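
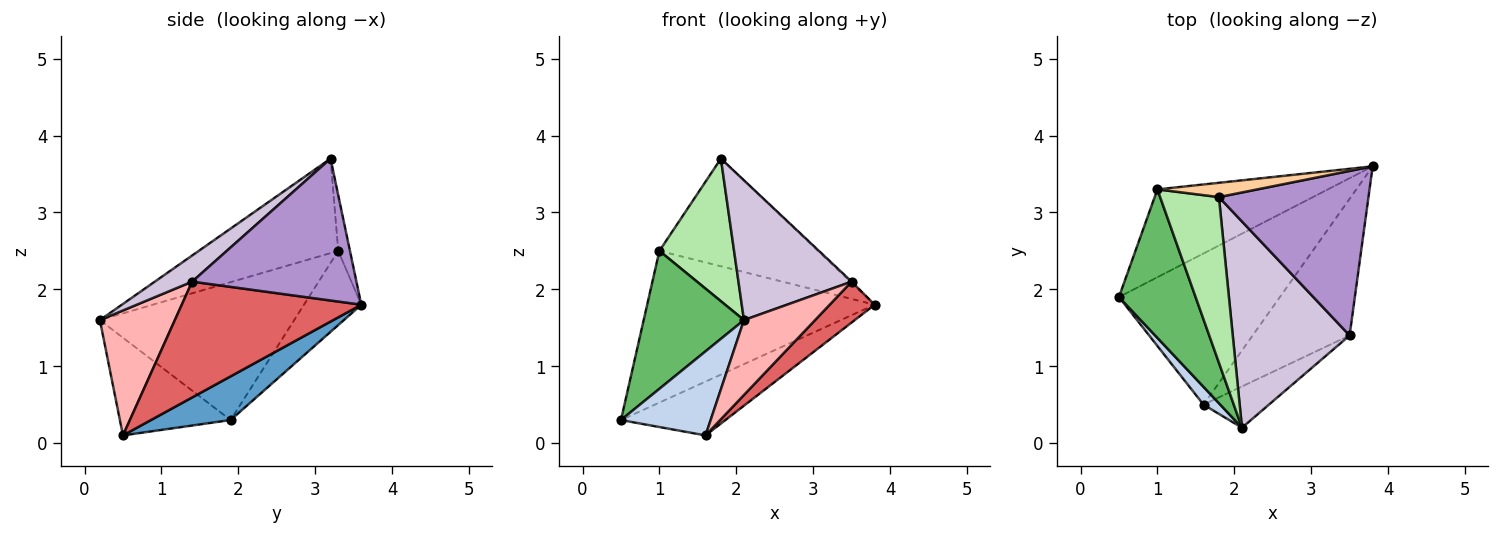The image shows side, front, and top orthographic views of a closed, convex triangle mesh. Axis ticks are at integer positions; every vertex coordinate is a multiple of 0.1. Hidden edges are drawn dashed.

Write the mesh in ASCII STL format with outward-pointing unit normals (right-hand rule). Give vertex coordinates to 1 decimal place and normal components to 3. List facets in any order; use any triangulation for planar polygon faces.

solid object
 facet normal 0.248 0.325 -0.913
  outer loop
   vertex 1.6 0.5 0.1
   vertex 0.5 1.9 0.3
   vertex 3.8 3.6 1.8
  endloop
 endfacet
 facet normal -0.770 -0.624 0.132
  outer loop
   vertex 1.6 0.5 0.1
   vertex 2.1 0.2 1.6
   vertex 0.5 1.9 0.3
  endloop
 endfacet
 facet normal -0.213 0.846 -0.490
  outer loop
   vertex 1.0 3.3 2.5
   vertex 3.8 3.6 1.8
   vertex 0.5 1.9 0.3
  endloop
 endfacet
 facet normal -0.073 0.989 0.131
  outer loop
   vertex 1.0 3.3 2.5
   vertex 1.8 3.2 3.7
   vertex 3.8 3.6 1.8
  endloop
 endfacet
 facet normal -0.797 -0.411 0.443
  outer loop
   vertex 1.0 3.3 2.5
   vertex 0.5 1.9 0.3
   vertex 2.1 0.2 1.6
  endloop
 endfacet
 facet normal -0.773 -0.414 0.481
  outer loop
   vertex 1.0 3.3 2.5
   vertex 2.1 0.2 1.6
   vertex 1.8 3.2 3.7
  endloop
 endfacet
 facet normal 0.753 -0.189 -0.630
  outer loop
   vertex 3.5 1.4 2.1
   vertex 1.6 0.5 0.1
   vertex 3.8 3.6 1.8
  endloop
 endfacet
 facet normal 0.678 -0.643 -0.355
  outer loop
   vertex 3.5 1.4 2.1
   vertex 2.1 0.2 1.6
   vertex 1.6 0.5 0.1
  endloop
 endfacet
 facet normal 0.688 0.005 0.725
  outer loop
   vertex 3.5 1.4 2.1
   vertex 3.8 3.6 1.8
   vertex 1.8 3.2 3.7
  endloop
 endfacet
 facet normal 0.182 -0.552 0.814
  outer loop
   vertex 3.5 1.4 2.1
   vertex 1.8 3.2 3.7
   vertex 2.1 0.2 1.6
  endloop
 endfacet
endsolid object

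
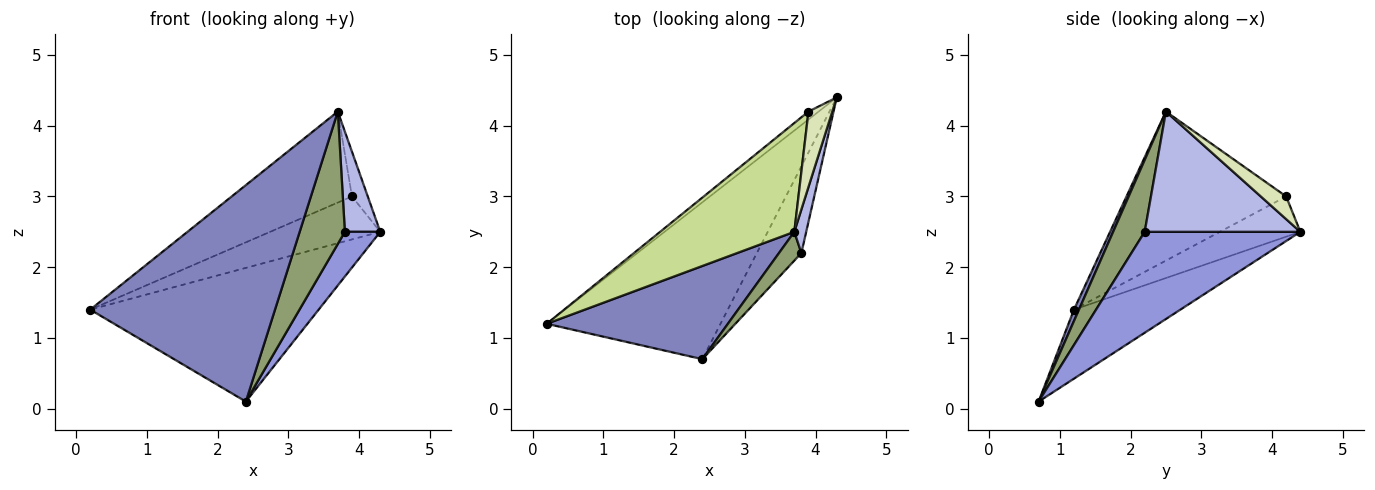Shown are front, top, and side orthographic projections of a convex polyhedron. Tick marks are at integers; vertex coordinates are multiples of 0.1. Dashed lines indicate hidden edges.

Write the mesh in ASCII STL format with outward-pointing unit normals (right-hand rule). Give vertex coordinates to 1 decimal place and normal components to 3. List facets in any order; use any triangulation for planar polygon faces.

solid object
 facet normal -0.289 0.621 -0.728
  outer loop
   vertex 2.4 0.7 0.1
   vertex 0.2 1.2 1.4
   vertex 4.3 4.4 2.5
  endloop
 endfacet
 facet normal 0.025 -0.918 0.395
  outer loop
   vertex 3.7 2.5 4.2
   vertex 0.2 1.2 1.4
   vertex 2.4 0.7 0.1
  endloop
 endfacet
 facet normal 0.896 -0.204 -0.395
  outer loop
   vertex 3.8 2.2 2.5
   vertex 2.4 0.7 0.1
   vertex 4.3 4.4 2.5
  endloop
 endfacet
 facet normal 0.971 -0.221 0.096
  outer loop
   vertex 3.8 2.2 2.5
   vertex 4.3 4.4 2.5
   vertex 3.7 2.5 4.2
  endloop
 endfacet
 facet normal 0.564 -0.807 0.176
  outer loop
   vertex 3.8 2.2 2.5
   vertex 3.7 2.5 4.2
   vertex 2.4 0.7 0.1
  endloop
 endfacet
 facet normal -0.584 0.798 -0.148
  outer loop
   vertex 3.9 4.2 3.0
   vertex 4.3 4.4 2.5
   vertex 0.2 1.2 1.4
  endloop
 endfacet
 facet normal -0.648 0.488 0.584
  outer loop
   vertex 3.9 4.2 3.0
   vertex 0.2 1.2 1.4
   vertex 3.7 2.5 4.2
  endloop
 endfacet
 facet normal 0.634 0.395 0.665
  outer loop
   vertex 3.9 4.2 3.0
   vertex 3.7 2.5 4.2
   vertex 4.3 4.4 2.5
  endloop
 endfacet
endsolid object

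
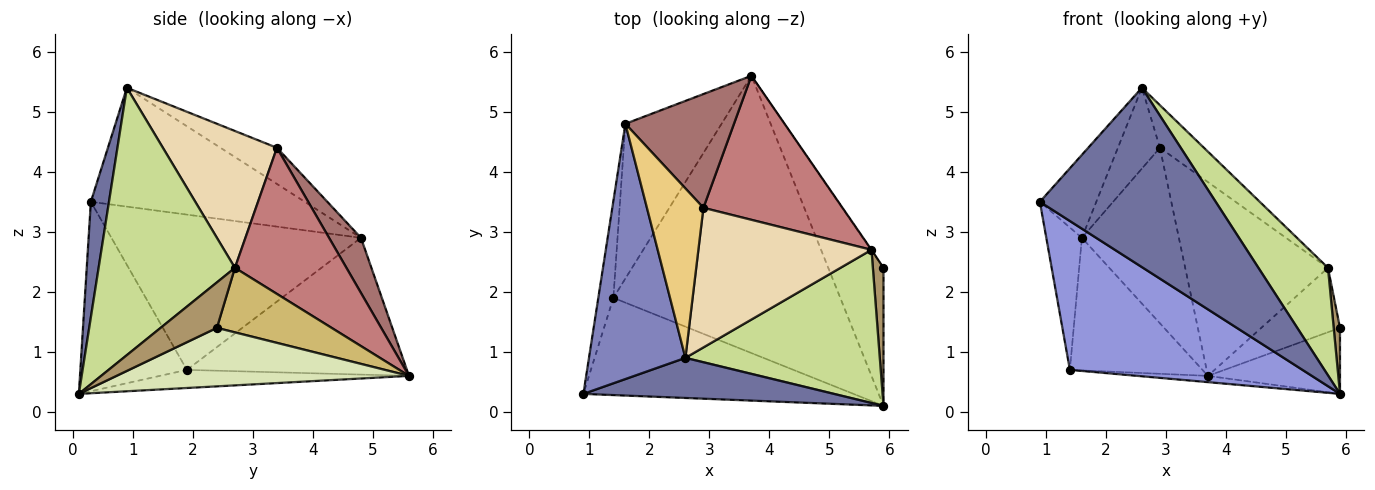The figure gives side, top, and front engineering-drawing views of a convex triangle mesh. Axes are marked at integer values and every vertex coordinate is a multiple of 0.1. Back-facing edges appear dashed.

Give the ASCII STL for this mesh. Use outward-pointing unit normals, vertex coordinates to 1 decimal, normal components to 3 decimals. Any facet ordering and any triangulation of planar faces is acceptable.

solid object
 facet normal 0.100 -0.971 0.217
  outer loop
   vertex 2.6 0.9 5.4
   vertex 0.9 0.3 3.5
   vertex 5.9 0.1 0.3
  endloop
 endfacet
 facet normal -0.761 0.201 0.617
  outer loop
   vertex 1.6 4.8 2.9
   vertex 0.9 0.3 3.5
   vertex 2.6 0.9 5.4
  endloop
 endfacet
 facet normal -0.358 -0.782 -0.511
  outer loop
   vertex 1.4 1.9 0.7
   vertex 5.9 0.1 0.3
   vertex 0.9 0.3 3.5
  endloop
 endfacet
 facet normal -0.080 0.023 -0.997
  outer loop
   vertex 1.4 1.9 0.7
   vertex 3.7 5.6 0.6
   vertex 5.9 0.1 0.3
  endloop
 endfacet
 facet normal -0.985 0.141 -0.096
  outer loop
   vertex 1.4 1.9 0.7
   vertex 0.9 0.3 3.5
   vertex 1.6 4.8 2.9
  endloop
 endfacet
 facet normal -0.734 0.442 -0.516
  outer loop
   vertex 1.4 1.9 0.7
   vertex 1.6 4.8 2.9
   vertex 3.7 5.6 0.6
  endloop
 endfacet
 facet normal 0.748 -0.382 0.544
  outer loop
   vertex 5.7 2.7 2.4
   vertex 2.6 0.9 5.4
   vertex 5.9 0.1 0.3
  endloop
 endfacet
 facet normal 0.691 0.312 -0.652
  outer loop
   vertex 5.9 2.4 1.4
   vertex 5.9 0.1 0.3
   vertex 3.7 5.6 0.6
  endloop
 endfacet
 facet normal 0.968 -0.108 0.226
  outer loop
   vertex 5.9 2.4 1.4
   vertex 5.7 2.7 2.4
   vertex 5.9 0.1 0.3
  endloop
 endfacet
 facet normal 0.825 0.566 -0.005
  outer loop
   vertex 5.9 2.4 1.4
   vertex 3.7 5.6 0.6
   vertex 5.7 2.7 2.4
  endloop
 endfacet
 facet normal -0.500 0.373 0.781
  outer loop
   vertex 2.9 3.4 4.4
   vertex 1.6 4.8 2.9
   vertex 2.6 0.9 5.4
  endloop
 endfacet
 facet normal 0.603 0.233 0.763
  outer loop
   vertex 2.9 3.4 4.4
   vertex 2.6 0.9 5.4
   vertex 5.7 2.7 2.4
  endloop
 endfacet
 facet normal 0.266 0.809 0.524
  outer loop
   vertex 2.9 3.4 4.4
   vertex 3.7 5.6 0.6
   vertex 1.6 4.8 2.9
  endloop
 endfacet
 facet normal 0.531 0.680 0.506
  outer loop
   vertex 2.9 3.4 4.4
   vertex 5.7 2.7 2.4
   vertex 3.7 5.6 0.6
  endloop
 endfacet
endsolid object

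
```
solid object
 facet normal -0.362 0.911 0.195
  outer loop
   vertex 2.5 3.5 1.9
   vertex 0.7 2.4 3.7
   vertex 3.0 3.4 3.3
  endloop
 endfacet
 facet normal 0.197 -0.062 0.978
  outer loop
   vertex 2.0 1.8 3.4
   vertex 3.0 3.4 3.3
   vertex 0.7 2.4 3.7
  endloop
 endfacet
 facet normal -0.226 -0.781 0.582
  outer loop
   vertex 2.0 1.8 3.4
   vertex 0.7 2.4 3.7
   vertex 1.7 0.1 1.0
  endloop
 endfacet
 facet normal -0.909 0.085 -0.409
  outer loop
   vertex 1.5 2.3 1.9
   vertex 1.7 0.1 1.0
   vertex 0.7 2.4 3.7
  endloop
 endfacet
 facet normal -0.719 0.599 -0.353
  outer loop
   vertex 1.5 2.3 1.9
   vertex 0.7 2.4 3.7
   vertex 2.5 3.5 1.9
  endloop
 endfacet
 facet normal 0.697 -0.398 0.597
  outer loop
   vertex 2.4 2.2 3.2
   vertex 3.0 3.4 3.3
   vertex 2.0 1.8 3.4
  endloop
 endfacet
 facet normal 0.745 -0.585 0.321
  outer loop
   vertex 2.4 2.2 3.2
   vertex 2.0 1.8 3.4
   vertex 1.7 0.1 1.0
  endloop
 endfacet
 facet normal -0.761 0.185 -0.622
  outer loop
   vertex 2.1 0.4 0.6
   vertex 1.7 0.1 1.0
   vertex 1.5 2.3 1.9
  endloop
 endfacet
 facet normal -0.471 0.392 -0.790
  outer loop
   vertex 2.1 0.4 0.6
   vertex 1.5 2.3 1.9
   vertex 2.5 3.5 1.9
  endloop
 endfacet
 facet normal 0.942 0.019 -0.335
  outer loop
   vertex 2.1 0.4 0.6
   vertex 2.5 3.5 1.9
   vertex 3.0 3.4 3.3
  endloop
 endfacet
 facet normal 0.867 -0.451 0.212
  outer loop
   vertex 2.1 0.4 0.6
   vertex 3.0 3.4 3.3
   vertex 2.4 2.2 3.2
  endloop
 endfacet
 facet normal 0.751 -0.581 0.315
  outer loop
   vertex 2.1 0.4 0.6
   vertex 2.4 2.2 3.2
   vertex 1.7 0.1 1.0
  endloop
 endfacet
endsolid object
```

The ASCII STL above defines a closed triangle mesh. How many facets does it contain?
12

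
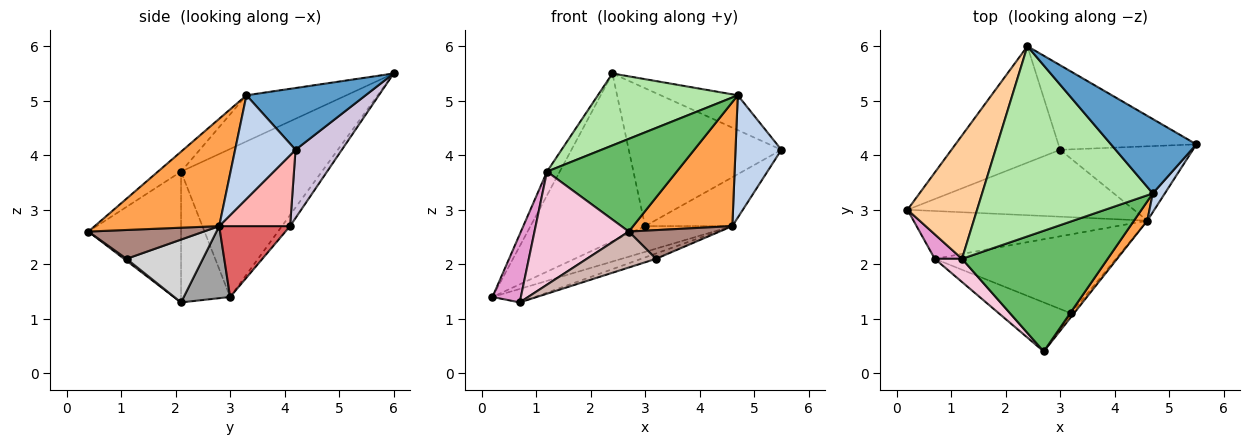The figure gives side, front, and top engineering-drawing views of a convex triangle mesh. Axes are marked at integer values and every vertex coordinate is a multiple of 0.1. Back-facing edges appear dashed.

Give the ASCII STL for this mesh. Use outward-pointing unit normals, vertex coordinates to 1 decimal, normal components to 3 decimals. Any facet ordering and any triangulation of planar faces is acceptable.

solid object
 facet normal 0.548 0.355 0.758
  outer loop
   vertex 4.7 3.3 5.1
   vertex 5.5 4.2 4.1
   vertex 2.4 6.0 5.5
  endloop
 endfacet
 facet normal 0.793 -0.602 0.092
  outer loop
   vertex 4.6 2.8 2.7
   vertex 5.5 4.2 4.1
   vertex 4.7 3.3 5.1
  endloop
 endfacet
 facet normal 0.778 -0.620 0.097
  outer loop
   vertex 4.6 2.8 2.7
   vertex 4.7 3.3 5.1
   vertex 2.7 0.4 2.6
  endloop
 endfacet
 facet normal -0.902 0.082 0.424
  outer loop
   vertex 1.2 2.1 3.7
   vertex 2.4 6.0 5.5
   vertex 0.2 3.0 1.4
  endloop
 endfacet
 facet normal -0.108 -0.605 0.789
  outer loop
   vertex 1.2 2.1 3.7
   vertex 2.7 0.4 2.6
   vertex 4.7 3.3 5.1
  endloop
 endfacet
 facet normal -0.245 -0.343 0.907
  outer loop
   vertex 1.2 2.1 3.7
   vertex 4.7 3.3 5.1
   vertex 2.4 6.0 5.5
  endloop
 endfacet
 facet normal 0.280 0.345 -0.896
  outer loop
   vertex 3.0 4.1 2.7
   vertex 4.6 2.8 2.7
   vertex 0.2 3.0 1.4
  endloop
 endfacet
 facet normal 0.407 0.501 -0.763
  outer loop
   vertex 3.0 4.1 2.7
   vertex 5.5 4.2 4.1
   vertex 4.6 2.8 2.7
  endloop
 endfacet
 facet normal -0.058 0.820 -0.569
  outer loop
   vertex 3.0 4.1 2.7
   vertex 0.2 3.0 1.4
   vertex 2.4 6.0 5.5
  endloop
 endfacet
 facet normal 0.251 0.825 -0.506
  outer loop
   vertex 3.0 4.1 2.7
   vertex 2.4 6.0 5.5
   vertex 5.5 4.2 4.1
  endloop
 endfacet
 facet normal 0.783 -0.617 -0.080
  outer loop
   vertex 3.2 1.1 2.1
   vertex 4.6 2.8 2.7
   vertex 2.7 0.4 2.6
  endloop
 endfacet
 facet normal 0.021 -0.591 -0.806
  outer loop
   vertex 0.7 2.1 1.3
   vertex 3.2 1.1 2.1
   vertex 2.7 0.4 2.6
  endloop
 endfacet
 facet normal -0.852 -0.493 0.177
  outer loop
   vertex 0.7 2.1 1.3
   vertex 1.2 2.1 3.7
   vertex 0.2 3.0 1.4
  endloop
 endfacet
 facet normal -0.694 -0.706 0.145
  outer loop
   vertex 0.7 2.1 1.3
   vertex 2.7 0.4 2.6
   vertex 1.2 2.1 3.7
  endloop
 endfacet
 facet normal 0.284 0.261 -0.923
  outer loop
   vertex 0.7 2.1 1.3
   vertex 0.2 3.0 1.4
   vertex 4.6 2.8 2.7
  endloop
 endfacet
 facet normal 0.327 0.063 -0.943
  outer loop
   vertex 0.7 2.1 1.3
   vertex 4.6 2.8 2.7
   vertex 3.2 1.1 2.1
  endloop
 endfacet
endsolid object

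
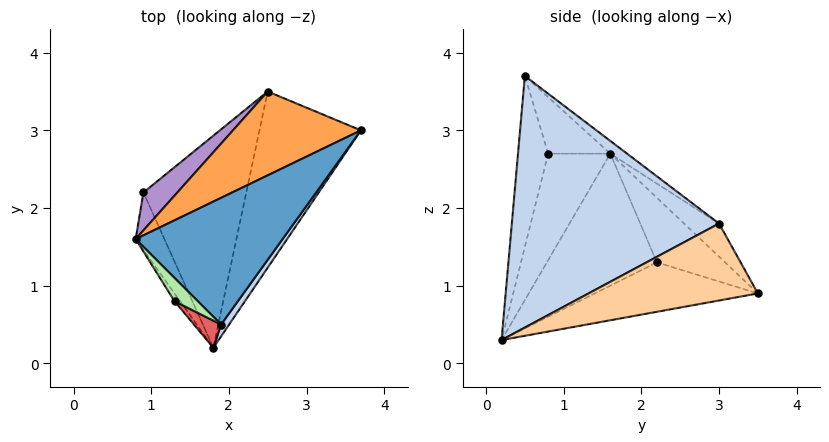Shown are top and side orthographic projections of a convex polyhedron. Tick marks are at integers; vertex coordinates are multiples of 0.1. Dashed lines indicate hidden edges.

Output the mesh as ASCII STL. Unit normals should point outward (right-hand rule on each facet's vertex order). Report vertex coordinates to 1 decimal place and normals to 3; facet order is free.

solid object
 facet normal -0.067 0.634 0.771
  outer loop
   vertex 1.9 0.5 3.7
   vertex 3.7 3.0 1.8
   vertex 0.8 1.6 2.7
  endloop
 endfacet
 facet normal 0.821 -0.571 0.026
  outer loop
   vertex 1.9 0.5 3.7
   vertex 1.8 0.2 0.3
   vertex 3.7 3.0 1.8
  endloop
 endfacet
 facet normal -0.165 0.752 0.638
  outer loop
   vertex 2.5 3.5 0.9
   vertex 0.8 1.6 2.7
   vertex 3.7 3.0 1.8
  endloop
 endfacet
 facet normal 0.604 0.017 -0.797
  outer loop
   vertex 2.5 3.5 0.9
   vertex 3.7 3.0 1.8
   vertex 1.8 0.2 0.3
  endloop
 endfacet
 facet normal -0.847 -0.529 -0.044
  outer loop
   vertex 1.3 0.8 2.7
   vertex 0.8 1.6 2.7
   vertex 1.8 0.2 0.3
  endloop
 endfacet
 facet normal -0.800 -0.500 0.330
  outer loop
   vertex 1.3 0.8 2.7
   vertex 1.9 0.5 3.7
   vertex 0.8 1.6 2.7
  endloop
 endfacet
 facet normal -0.560 -0.823 0.089
  outer loop
   vertex 1.3 0.8 2.7
   vertex 1.8 0.2 0.3
   vertex 1.9 0.5 3.7
  endloop
 endfacet
 facet normal -0.927 -0.316 -0.202
  outer loop
   vertex 0.9 2.2 1.3
   vertex 1.8 0.2 0.3
   vertex 0.8 1.6 2.7
  endloop
 endfacet
 facet normal -0.558 0.777 0.293
  outer loop
   vertex 0.9 2.2 1.3
   vertex 0.8 1.6 2.7
   vertex 2.5 3.5 0.9
  endloop
 endfacet
 facet normal -0.420 0.248 -0.873
  outer loop
   vertex 0.9 2.2 1.3
   vertex 2.5 3.5 0.9
   vertex 1.8 0.2 0.3
  endloop
 endfacet
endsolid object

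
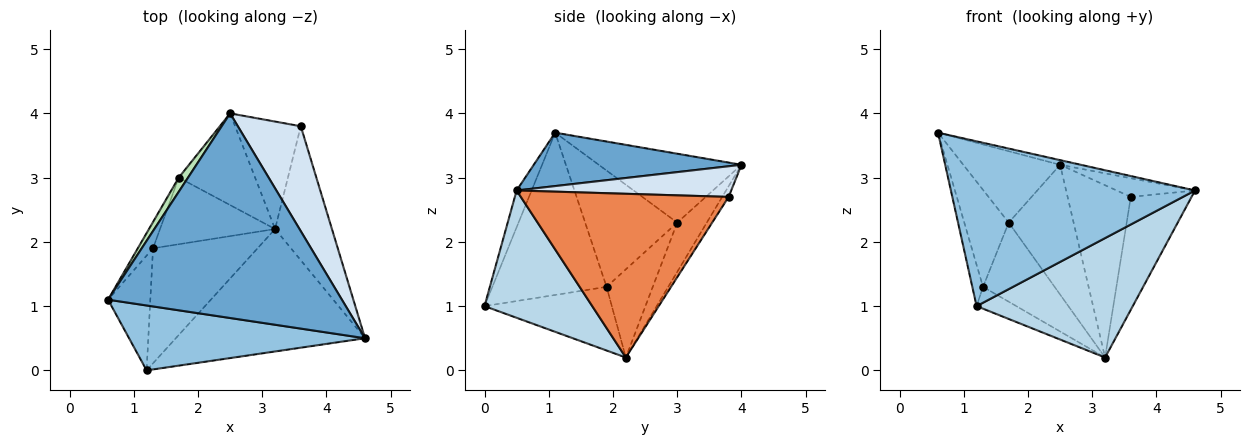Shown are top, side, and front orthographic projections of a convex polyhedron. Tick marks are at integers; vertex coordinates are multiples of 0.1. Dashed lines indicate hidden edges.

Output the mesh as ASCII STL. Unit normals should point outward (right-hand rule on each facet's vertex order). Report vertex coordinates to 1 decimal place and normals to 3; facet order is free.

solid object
 facet normal 0.223 0.022 0.975
  outer loop
   vertex 2.5 4.0 3.2
   vertex 0.6 1.1 3.7
   vertex 4.6 0.5 2.8
  endloop
 endfacet
 facet normal -0.057 -0.929 0.366
  outer loop
   vertex 1.2 0.0 1.0
   vertex 4.6 0.5 2.8
   vertex 0.6 1.1 3.7
  endloop
 endfacet
 facet normal 0.434 -0.629 -0.645
  outer loop
   vertex 1.2 0.0 1.0
   vertex 3.2 2.2 0.2
   vertex 4.6 0.5 2.8
  endloop
 endfacet
 facet normal 0.432 0.158 0.888
  outer loop
   vertex 3.6 3.8 2.7
   vertex 2.5 4.0 3.2
   vertex 4.6 0.5 2.8
  endloop
 endfacet
 facet normal 0.911 0.266 -0.316
  outer loop
   vertex 3.6 3.8 2.7
   vertex 4.6 0.5 2.8
   vertex 3.2 2.2 0.2
  endloop
 endfacet
 facet normal -0.086 0.845 -0.527
  outer loop
   vertex 3.6 3.8 2.7
   vertex 3.2 2.2 0.2
   vertex 2.5 4.0 3.2
  endloop
 endfacet
 facet normal -0.513 0.160 -0.843
  outer loop
   vertex 1.3 1.9 1.3
   vertex 3.2 2.2 0.2
   vertex 1.2 0.0 1.0
  endloop
 endfacet
 facet normal -0.964 0.090 -0.251
  outer loop
   vertex 1.3 1.9 1.3
   vertex 1.2 0.0 1.0
   vertex 0.6 1.1 3.7
  endloop
 endfacet
 facet normal -0.349 0.766 -0.541
  outer loop
   vertex 1.7 3.0 2.3
   vertex 2.5 4.0 3.2
   vertex 3.2 2.2 0.2
  endloop
 endfacet
 facet normal -0.443 0.686 -0.578
  outer loop
   vertex 1.7 3.0 2.3
   vertex 3.2 2.2 0.2
   vertex 1.3 1.9 1.3
  endloop
 endfacet
 facet normal -0.822 0.558 0.111
  outer loop
   vertex 1.7 3.0 2.3
   vertex 0.6 1.1 3.7
   vertex 2.5 4.0 3.2
  endloop
 endfacet
 facet normal -0.894 0.432 -0.117
  outer loop
   vertex 1.7 3.0 2.3
   vertex 1.3 1.9 1.3
   vertex 0.6 1.1 3.7
  endloop
 endfacet
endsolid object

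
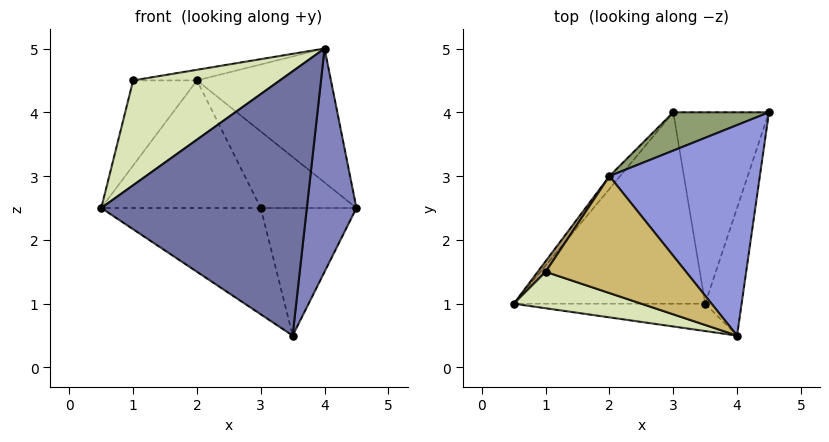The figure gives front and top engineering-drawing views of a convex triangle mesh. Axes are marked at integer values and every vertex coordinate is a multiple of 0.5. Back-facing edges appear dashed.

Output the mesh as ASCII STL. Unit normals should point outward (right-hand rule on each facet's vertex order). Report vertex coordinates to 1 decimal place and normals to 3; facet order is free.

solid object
 facet normal -0.068 -0.992 -0.103
  outer loop
   vertex 3.5 1.0 0.5
   vertex 4.0 0.5 5.0
   vertex 0.5 1.0 2.5
  endloop
 endfacet
 facet normal 0.963 -0.233 -0.133
  outer loop
   vertex 3.5 1.0 0.5
   vertex 4.5 4.0 2.5
   vertex 4.0 0.5 5.0
  endloop
 endfacet
 facet normal 0.418 0.488 0.766
  outer loop
   vertex 2.0 3.0 4.5
   vertex 4.0 0.5 5.0
   vertex 4.5 4.0 2.5
  endloop
 endfacet
 facet normal -0.767 0.639 -0.064
  outer loop
   vertex 3.0 4.0 2.5
   vertex 0.5 1.0 2.5
   vertex 2.0 3.0 4.5
  endloop
 endfacet
 facet normal 0.000 0.894 0.447
  outer loop
   vertex 3.0 4.0 2.5
   vertex 2.0 3.0 4.5
   vertex 4.5 4.0 2.5
  endloop
 endfacet
 facet normal -0.504 0.420 -0.755
  outer loop
   vertex 3.0 4.0 2.5
   vertex 3.5 1.0 0.5
   vertex 0.5 1.0 2.5
  endloop
 endfacet
 facet normal 0.000 0.555 -0.832
  outer loop
   vertex 3.0 4.0 2.5
   vertex 4.5 4.0 2.5
   vertex 3.5 1.0 0.5
  endloop
 endfacet
 facet normal -0.347 -0.886 0.308
  outer loop
   vertex 1.0 1.5 4.5
   vertex 0.5 1.0 2.5
   vertex 4.0 0.5 5.0
  endloop
 endfacet
 facet normal -0.830 0.553 0.069
  outer loop
   vertex 1.0 1.5 4.5
   vertex 2.0 3.0 4.5
   vertex 0.5 1.0 2.5
  endloop
 endfacet
 facet normal -0.135 0.090 0.987
  outer loop
   vertex 1.0 1.5 4.5
   vertex 4.0 0.5 5.0
   vertex 2.0 3.0 4.5
  endloop
 endfacet
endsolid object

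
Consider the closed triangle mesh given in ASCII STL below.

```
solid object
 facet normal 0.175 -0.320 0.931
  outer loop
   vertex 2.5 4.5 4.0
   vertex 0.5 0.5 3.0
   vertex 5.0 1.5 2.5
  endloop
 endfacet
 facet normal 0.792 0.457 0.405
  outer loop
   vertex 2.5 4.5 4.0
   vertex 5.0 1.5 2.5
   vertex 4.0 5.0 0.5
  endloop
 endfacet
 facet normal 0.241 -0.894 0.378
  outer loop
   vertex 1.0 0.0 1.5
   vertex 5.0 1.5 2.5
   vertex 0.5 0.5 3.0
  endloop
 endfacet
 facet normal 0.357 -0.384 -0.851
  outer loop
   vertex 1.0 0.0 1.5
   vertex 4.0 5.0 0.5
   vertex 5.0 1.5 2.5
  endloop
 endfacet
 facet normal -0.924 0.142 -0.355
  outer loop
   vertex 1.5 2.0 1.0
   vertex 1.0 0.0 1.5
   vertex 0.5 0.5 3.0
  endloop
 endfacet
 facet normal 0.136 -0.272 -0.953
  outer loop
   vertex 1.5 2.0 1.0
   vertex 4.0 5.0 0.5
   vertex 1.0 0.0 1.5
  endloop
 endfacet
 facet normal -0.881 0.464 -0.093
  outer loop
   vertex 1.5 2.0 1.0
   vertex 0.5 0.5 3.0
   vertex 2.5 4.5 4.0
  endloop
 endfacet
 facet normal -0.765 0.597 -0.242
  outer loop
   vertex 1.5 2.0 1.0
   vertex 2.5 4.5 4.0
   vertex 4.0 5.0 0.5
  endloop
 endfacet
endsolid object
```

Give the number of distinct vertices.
6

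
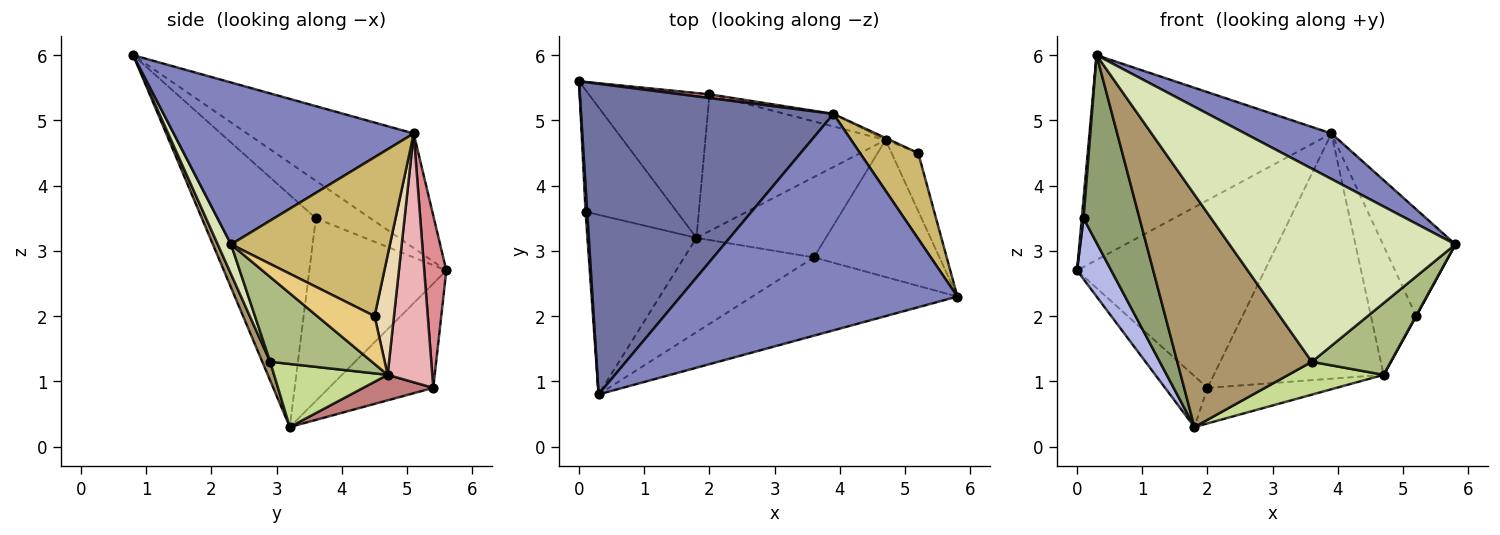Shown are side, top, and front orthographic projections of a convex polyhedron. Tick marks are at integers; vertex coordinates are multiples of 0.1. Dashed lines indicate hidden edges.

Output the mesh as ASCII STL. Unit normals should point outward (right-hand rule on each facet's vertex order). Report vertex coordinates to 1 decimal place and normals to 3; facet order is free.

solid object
 facet normal -0.354 0.515 0.781
  outer loop
   vertex 3.9 5.1 4.8
   vertex 0.0 5.6 2.7
   vertex 0.3 0.8 6.0
  endloop
 endfacet
 facet normal 0.497 -0.179 0.849
  outer loop
   vertex 3.9 5.1 4.8
   vertex 0.3 0.8 6.0
   vertex 5.8 2.3 3.1
  endloop
 endfacet
 facet normal -0.999 -0.033 0.043
  outer loop
   vertex 0.1 3.6 3.5
   vertex 0.3 0.8 6.0
   vertex 0.0 5.6 2.7
  endloop
 endfacet
 facet normal -0.873 -0.218 -0.436
  outer loop
   vertex 0.1 3.6 3.5
   vertex 0.0 5.6 2.7
   vertex 1.8 3.2 0.3
  endloop
 endfacet
 facet normal -0.827 -0.406 -0.389
  outer loop
   vertex 0.1 3.6 3.5
   vertex 1.8 3.2 0.3
   vertex 0.3 0.8 6.0
  endloop
 endfacet
 facet normal 0.513 -0.398 -0.760
  outer loop
   vertex 3.6 2.9 1.3
   vertex 4.7 4.7 1.1
   vertex 5.8 2.3 3.1
  endloop
 endfacet
 facet normal 0.411 -0.345 -0.844
  outer loop
   vertex 3.6 2.9 1.3
   vertex 1.8 3.2 0.3
   vertex 4.7 4.7 1.1
  endloop
 endfacet
 facet normal 0.055 -0.925 -0.375
  outer loop
   vertex 3.6 2.9 1.3
   vertex 5.8 2.3 3.1
   vertex 0.3 0.8 6.0
  endloop
 endfacet
 facet normal 0.054 -0.925 -0.375
  outer loop
   vertex 3.6 2.9 1.3
   vertex 0.3 0.8 6.0
   vertex 1.8 3.2 0.3
  endloop
 endfacet
 facet normal 0.863 0.394 0.316
  outer loop
   vertex 5.2 4.5 2.0
   vertex 3.9 5.1 4.8
   vertex 5.8 2.3 3.1
  endloop
 endfacet
 facet normal 0.874 -0.005 -0.486
  outer loop
   vertex 5.2 4.5 2.0
   vertex 5.8 2.3 3.1
   vertex 4.7 4.7 1.1
  endloop
 endfacet
 facet normal 0.393 0.919 -0.014
  outer loop
   vertex 5.2 4.5 2.0
   vertex 4.7 4.7 1.1
   vertex 3.9 5.1 4.8
  endloop
 endfacet
 facet normal -0.632 0.257 -0.731
  outer loop
   vertex 2.0 5.4 0.9
   vertex 1.8 3.2 0.3
   vertex 0.0 5.6 2.7
  endloop
 endfacet
 facet normal 0.136 0.249 -0.959
  outer loop
   vertex 2.0 5.4 0.9
   vertex 4.7 4.7 1.1
   vertex 1.8 3.2 0.3
  endloop
 endfacet
 facet normal 0.117 0.993 0.019
  outer loop
   vertex 2.0 5.4 0.9
   vertex 0.0 5.6 2.7
   vertex 3.9 5.1 4.8
  endloop
 endfacet
 facet normal 0.254 0.966 -0.049
  outer loop
   vertex 2.0 5.4 0.9
   vertex 3.9 5.1 4.8
   vertex 4.7 4.7 1.1
  endloop
 endfacet
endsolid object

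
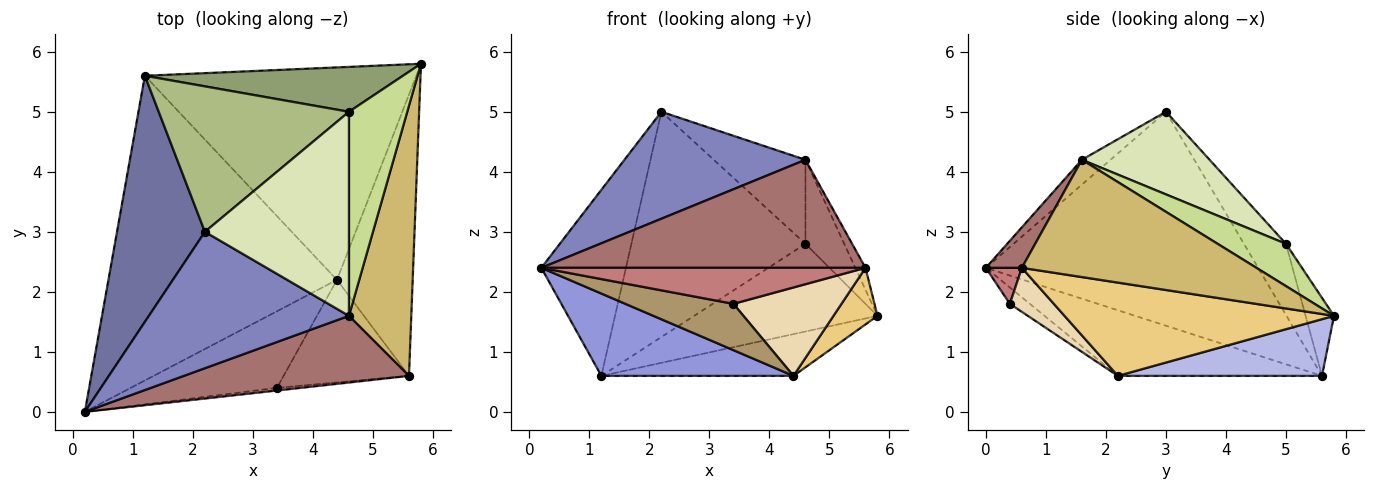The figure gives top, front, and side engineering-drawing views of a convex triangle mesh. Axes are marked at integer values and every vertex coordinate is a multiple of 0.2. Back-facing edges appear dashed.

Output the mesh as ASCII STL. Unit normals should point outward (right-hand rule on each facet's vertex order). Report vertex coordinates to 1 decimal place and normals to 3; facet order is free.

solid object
 facet normal -0.889 0.276 0.365
  outer loop
   vertex 2.2 3.0 5.0
   vertex 1.2 5.6 0.6
   vertex 0.2 0.0 2.4
  endloop
 endfacet
 facet normal -0.097 -0.614 0.783
  outer loop
   vertex 4.6 1.6 4.2
   vertex 2.2 3.0 5.0
   vertex 0.2 0.0 2.4
  endloop
 endfacet
 facet normal -0.267 -0.251 -0.930
  outer loop
   vertex 4.4 2.2 0.6
   vertex 0.2 0.0 2.4
   vertex 1.2 5.6 0.6
  endloop
 endfacet
 facet normal 0.201 0.189 -0.961
  outer loop
   vertex 4.4 2.2 0.6
   vertex 1.2 5.6 0.6
   vertex 5.8 5.8 1.6
  endloop
 endfacet
 facet normal -0.136 0.882 0.451
  outer loop
   vertex 4.6 5.0 2.8
   vertex 5.8 5.8 1.6
   vertex 1.2 5.6 0.6
  endloop
 endfacet
 facet normal -0.199 0.823 0.532
  outer loop
   vertex 4.6 5.0 2.8
   vertex 1.2 5.6 0.6
   vertex 2.2 3.0 5.0
  endloop
 endfacet
 facet normal 0.557 0.316 0.768
  outer loop
   vertex 4.6 5.0 2.8
   vertex 4.6 1.6 4.2
   vertex 5.8 5.8 1.6
  endloop
 endfacet
 facet normal 0.469 0.336 0.817
  outer loop
   vertex 4.6 5.0 2.8
   vertex 2.2 3.0 5.0
   vertex 4.6 1.6 4.2
  endloop
 endfacet
 facet normal -0.095 -0.515 -0.852
  outer loop
   vertex 3.4 0.4 1.8
   vertex 0.2 0.0 2.4
   vertex 4.4 2.2 0.6
  endloop
 endfacet
 facet normal 0.882 0.038 0.469
  outer loop
   vertex 5.6 0.6 2.4
   vertex 5.8 5.8 1.6
   vertex 4.6 1.6 4.2
  endloop
 endfacet
 facet normal 0.770 -0.126 -0.625
  outer loop
   vertex 5.6 0.6 2.4
   vertex 4.4 2.2 0.6
   vertex 5.8 5.8 1.6
  endloop
 endfacet
 facet normal 0.257 -0.631 -0.732
  outer loop
   vertex 5.6 0.6 2.4
   vertex 3.4 0.4 1.8
   vertex 4.4 2.2 0.6
  endloop
 endfacet
 facet normal 0.094 -0.847 0.523
  outer loop
   vertex 5.6 0.6 2.4
   vertex 4.6 1.6 4.2
   vertex 0.2 0.0 2.4
  endloop
 endfacet
 facet normal 0.110 -0.991 -0.073
  outer loop
   vertex 5.6 0.6 2.4
   vertex 0.2 0.0 2.4
   vertex 3.4 0.4 1.8
  endloop
 endfacet
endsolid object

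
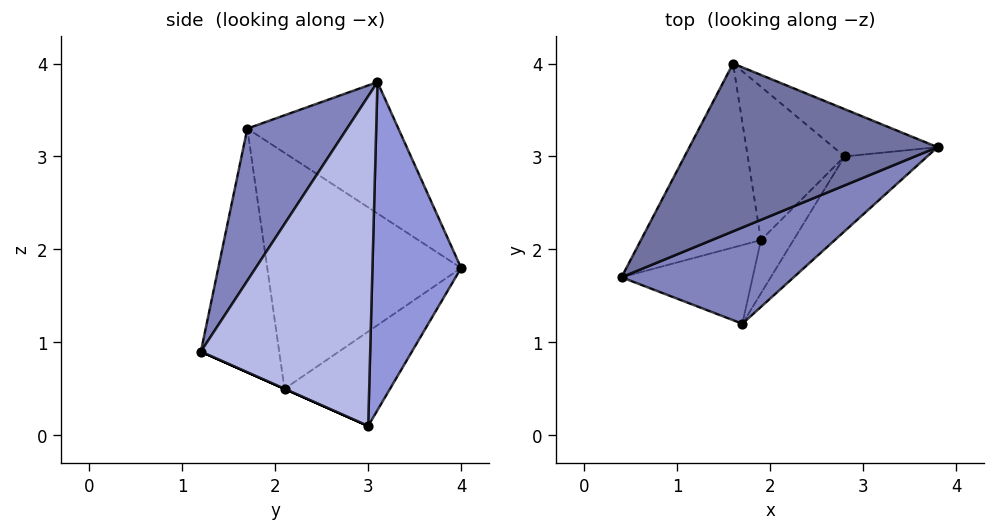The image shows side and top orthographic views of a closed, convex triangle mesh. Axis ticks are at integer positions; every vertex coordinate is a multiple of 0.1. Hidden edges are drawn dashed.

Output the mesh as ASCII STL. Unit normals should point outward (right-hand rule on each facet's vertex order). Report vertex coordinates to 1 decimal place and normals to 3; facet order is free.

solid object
 facet normal -0.362 0.634 0.683
  outer loop
   vertex 1.6 4.0 1.8
   vertex 0.4 1.7 3.3
   vertex 3.8 3.1 3.8
  endloop
 endfacet
 facet normal 0.312 -0.882 0.353
  outer loop
   vertex 1.7 1.2 0.9
   vertex 3.8 3.1 3.8
   vertex 0.4 1.7 3.3
  endloop
 endfacet
 facet normal 0.492 0.856 -0.156
  outer loop
   vertex 2.8 3.0 0.1
   vertex 1.6 4.0 1.8
   vertex 3.8 3.1 3.8
  endloop
 endfacet
 facet normal 0.794 -0.574 -0.199
  outer loop
   vertex 2.8 3.0 0.1
   vertex 3.8 3.1 3.8
   vertex 1.7 1.2 0.9
  endloop
 endfacet
 facet normal -0.879 0.167 -0.447
  outer loop
   vertex 1.9 2.1 0.5
   vertex 0.4 1.7 3.3
   vertex 1.6 4.0 1.8
  endloop
 endfacet
 facet normal -0.880 -0.015 -0.474
  outer loop
   vertex 1.9 2.1 0.5
   vertex 1.7 1.2 0.9
   vertex 0.4 1.7 3.3
  endloop
 endfacet
 facet normal -0.653 0.355 -0.669
  outer loop
   vertex 1.9 2.1 0.5
   vertex 1.6 4.0 1.8
   vertex 2.8 3.0 0.1
  endloop
 endfacet
 facet normal 0.000 -0.406 -0.914
  outer loop
   vertex 1.9 2.1 0.5
   vertex 2.8 3.0 0.1
   vertex 1.7 1.2 0.9
  endloop
 endfacet
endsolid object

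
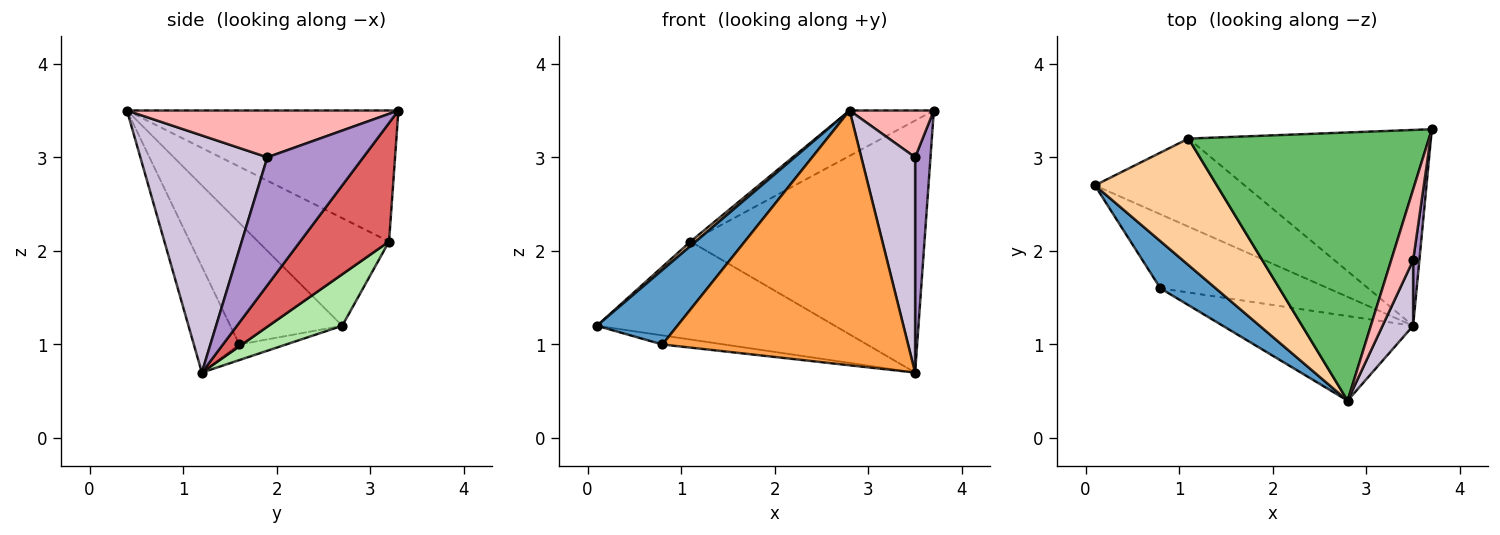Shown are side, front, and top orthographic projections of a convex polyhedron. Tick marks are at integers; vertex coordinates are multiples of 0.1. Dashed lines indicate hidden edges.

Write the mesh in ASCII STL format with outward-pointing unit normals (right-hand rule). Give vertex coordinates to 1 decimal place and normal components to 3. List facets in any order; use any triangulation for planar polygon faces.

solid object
 facet normal -0.762 -0.548 0.346
  outer loop
   vertex 0.8 1.6 1.0
   vertex 2.8 0.4 3.5
   vertex 0.1 2.7 1.2
  endloop
 endfacet
 facet normal -0.092 0.121 -0.988
  outer loop
   vertex 0.8 1.6 1.0
   vertex 0.1 2.7 1.2
   vertex 3.5 1.2 0.7
  endloop
 endfacet
 facet normal -0.173 -0.935 -0.310
  outer loop
   vertex 0.8 1.6 1.0
   vertex 3.5 1.2 0.7
   vertex 2.8 0.4 3.5
  endloop
 endfacet
 facet normal -0.661 -0.027 0.750
  outer loop
   vertex 1.1 3.2 2.1
   vertex 0.1 2.7 1.2
   vertex 2.8 0.4 3.5
  endloop
 endfacet
 facet normal -0.473 0.147 0.869
  outer loop
   vertex 1.1 3.2 2.1
   vertex 2.8 0.4 3.5
   vertex 3.7 3.3 3.5
  endloop
 endfacet
 facet normal 0.224 0.725 -0.652
  outer loop
   vertex 1.1 3.2 2.1
   vertex 3.5 1.2 0.7
   vertex 0.1 2.7 1.2
  endloop
 endfacet
 facet normal 0.287 0.756 -0.588
  outer loop
   vertex 1.1 3.2 2.1
   vertex 3.7 3.3 3.5
   vertex 3.5 1.2 0.7
  endloop
 endfacet
 facet normal 0.872 -0.271 0.409
  outer loop
   vertex 3.5 1.9 3.0
   vertex 3.7 3.3 3.5
   vertex 2.8 0.4 3.5
  endloop
 endfacet
 facet normal 0.986 -0.158 0.048
  outer loop
   vertex 3.5 1.9 3.0
   vertex 3.5 1.2 0.7
   vertex 3.7 3.3 3.5
  endloop
 endfacet
 facet normal 0.914 -0.387 0.118
  outer loop
   vertex 3.5 1.9 3.0
   vertex 2.8 0.4 3.5
   vertex 3.5 1.2 0.7
  endloop
 endfacet
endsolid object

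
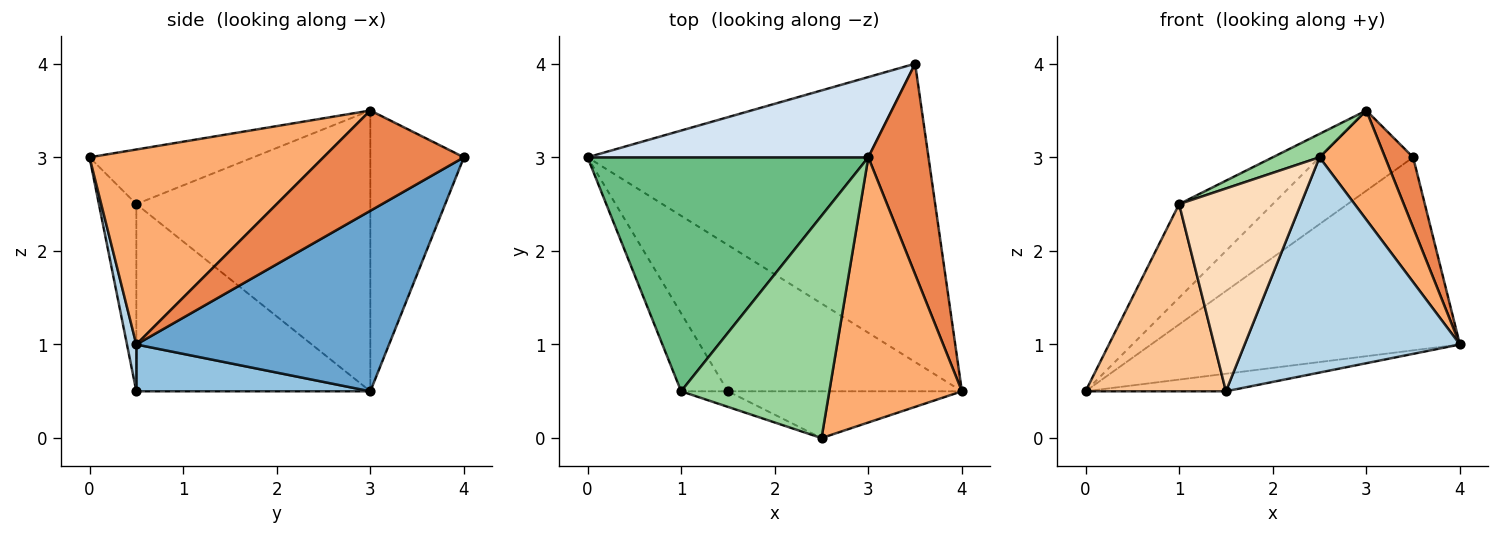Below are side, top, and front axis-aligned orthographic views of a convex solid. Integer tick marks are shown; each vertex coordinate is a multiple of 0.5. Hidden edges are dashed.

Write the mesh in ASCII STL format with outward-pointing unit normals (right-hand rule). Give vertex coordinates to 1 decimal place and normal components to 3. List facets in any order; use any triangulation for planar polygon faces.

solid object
 facet normal 0.406 0.496 -0.767
  outer loop
   vertex 3.5 4.0 3.0
   vertex 4.0 0.5 1.0
   vertex 0.0 3.0 0.5
  endloop
 endfacet
 facet normal 0.195 0.117 -0.974
  outer loop
   vertex 1.5 0.5 0.5
   vertex 0.0 3.0 0.5
   vertex 4.0 0.5 1.0
  endloop
 endfacet
 facet normal 0.042 -0.976 -0.212
  outer loop
   vertex 1.5 0.5 0.5
   vertex 4.0 0.5 1.0
   vertex 2.5 0.0 3.0
  endloop
 endfacet
 facet normal -0.577 0.577 0.577
  outer loop
   vertex 3.0 3.0 3.5
   vertex 3.5 4.0 3.0
   vertex 0.0 3.0 0.5
  endloop
 endfacet
 facet normal 0.845 -0.169 0.507
  outer loop
   vertex 3.0 3.0 3.5
   vertex 4.0 0.5 1.0
   vertex 3.5 4.0 3.0
  endloop
 endfacet
 facet normal 0.806 -0.226 0.548
  outer loop
   vertex 3.0 3.0 3.5
   vertex 2.5 0.0 3.0
   vertex 4.0 0.5 1.0
  endloop
 endfacet
 facet normal -0.838 -0.503 -0.210
  outer loop
   vertex 1.0 0.5 2.5
   vertex 0.0 3.0 0.5
   vertex 1.5 0.5 0.5
  endloop
 endfacet
 facet normal -0.293 -0.953 -0.073
  outer loop
   vertex 1.0 0.5 2.5
   vertex 1.5 0.5 0.5
   vertex 2.5 0.0 3.0
  endloop
 endfacet
 facet normal -0.680 0.272 0.680
  outer loop
   vertex 1.0 0.5 2.5
   vertex 3.0 3.0 3.5
   vertex 0.0 3.0 0.5
  endloop
 endfacet
 facet normal -0.344 -0.098 0.934
  outer loop
   vertex 1.0 0.5 2.5
   vertex 2.5 0.0 3.0
   vertex 3.0 3.0 3.5
  endloop
 endfacet
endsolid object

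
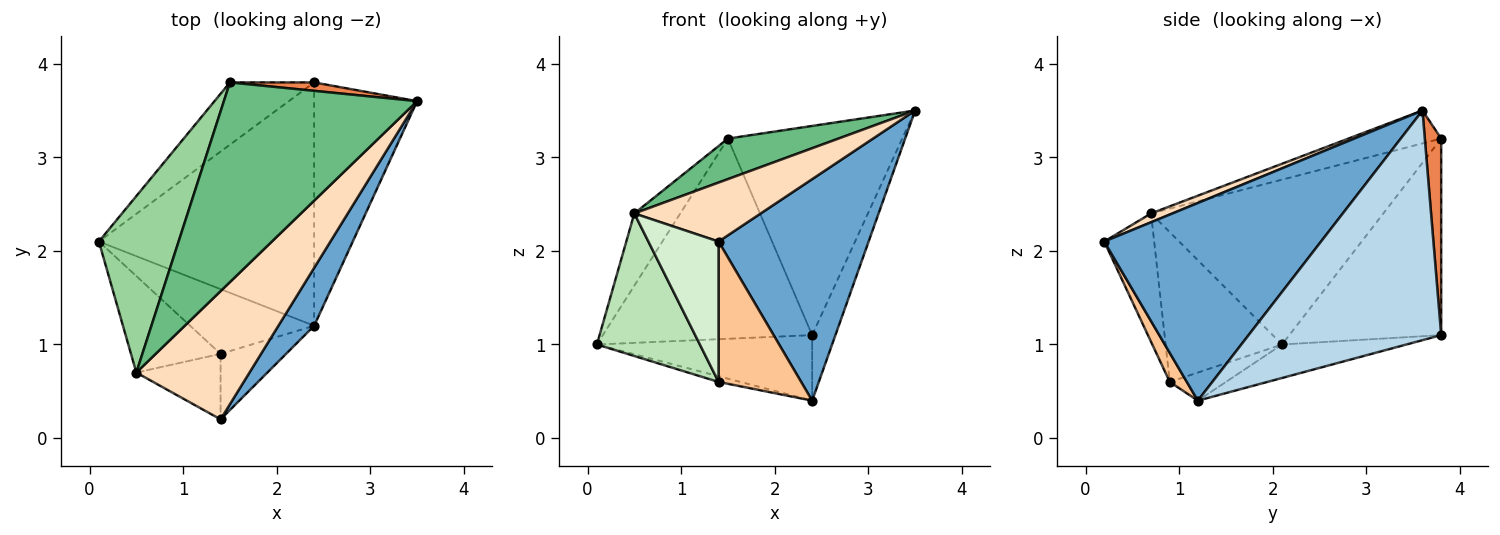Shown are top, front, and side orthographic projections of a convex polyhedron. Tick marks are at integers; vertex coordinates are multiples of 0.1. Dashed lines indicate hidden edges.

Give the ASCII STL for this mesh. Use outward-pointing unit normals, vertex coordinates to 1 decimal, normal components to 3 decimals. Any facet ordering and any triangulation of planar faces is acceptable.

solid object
 facet normal 0.813 -0.563 0.147
  outer loop
   vertex 2.4 1.2 0.4
   vertex 3.5 3.6 3.5
   vertex 1.4 0.2 2.1
  endloop
 endfacet
 facet normal -0.149 0.257 -0.955
  outer loop
   vertex 2.4 3.8 1.1
   vertex 2.4 1.2 0.4
   vertex 0.1 2.1 1.0
  endloop
 endfacet
 facet normal 0.907 0.109 -0.407
  outer loop
   vertex 2.4 3.8 1.1
   vertex 3.5 3.6 3.5
   vertex 2.4 1.2 0.4
  endloop
 endfacet
 facet normal -0.570 0.785 -0.244
  outer loop
   vertex 1.5 3.8 3.2
   vertex 2.4 3.8 1.1
   vertex 0.1 2.1 1.0
  endloop
 endfacet
 facet normal 0.093 0.995 0.040
  outer loop
   vertex 1.5 3.8 3.2
   vertex 3.5 3.6 3.5
   vertex 2.4 3.8 1.1
  endloop
 endfacet
 facet normal -0.220 0.086 -0.972
  outer loop
   vertex 1.4 0.9 0.6
   vertex 0.1 2.1 1.0
   vertex 2.4 1.2 0.4
  endloop
 endfacet
 facet normal 0.184 -0.891 -0.416
  outer loop
   vertex 1.4 0.9 0.6
   vertex 2.4 1.2 0.4
   vertex 1.4 0.2 2.1
  endloop
 endfacet
 facet normal 0.071 -0.417 0.906
  outer loop
   vertex 0.5 0.7 2.4
   vertex 1.4 0.2 2.1
   vertex 3.5 3.6 3.5
  endloop
 endfacet
 facet normal -0.165 -0.196 0.967
  outer loop
   vertex 0.5 0.7 2.4
   vertex 3.5 3.6 3.5
   vertex 1.5 3.8 3.2
  endloop
 endfacet
 facet normal -0.886 0.175 0.429
  outer loop
   vertex 0.5 0.7 2.4
   vertex 1.5 3.8 3.2
   vertex 0.1 2.1 1.0
  endloop
 endfacet
 facet normal -0.684 -0.604 -0.409
  outer loop
   vertex 0.5 0.7 2.4
   vertex 0.1 2.1 1.0
   vertex 1.4 0.9 0.6
  endloop
 endfacet
 facet normal -0.542 -0.762 -0.355
  outer loop
   vertex 0.5 0.7 2.4
   vertex 1.4 0.9 0.6
   vertex 1.4 0.2 2.1
  endloop
 endfacet
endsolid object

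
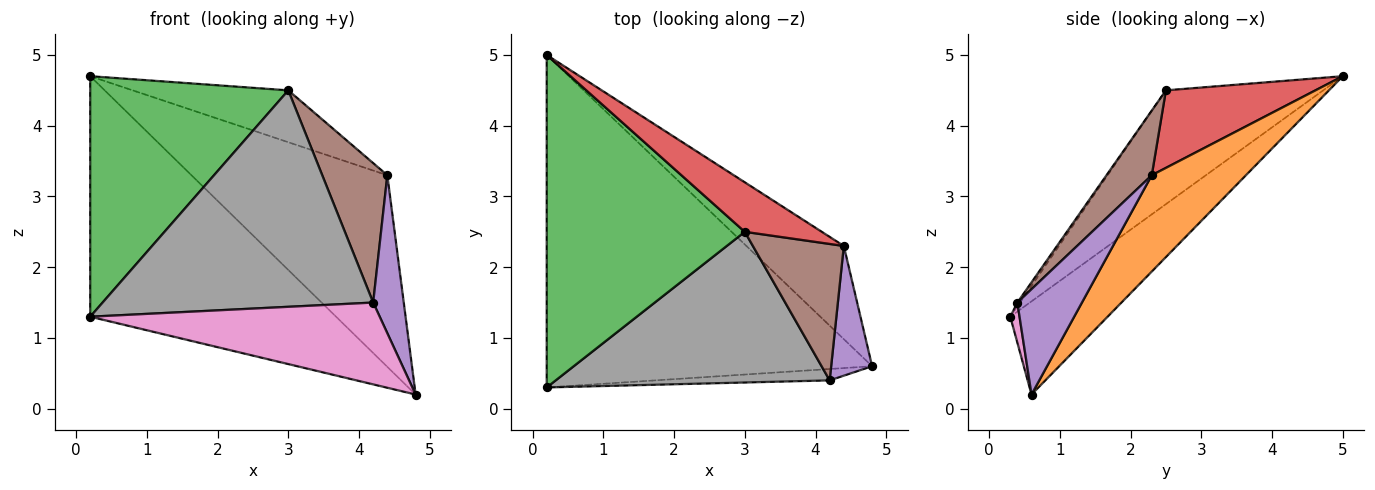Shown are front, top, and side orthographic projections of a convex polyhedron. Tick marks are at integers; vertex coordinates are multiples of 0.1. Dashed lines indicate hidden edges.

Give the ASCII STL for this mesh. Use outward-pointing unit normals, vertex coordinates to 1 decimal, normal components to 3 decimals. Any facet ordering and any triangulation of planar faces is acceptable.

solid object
 facet normal -0.226 0.571 -0.789
  outer loop
   vertex 0.2 0.3 1.3
   vertex 0.2 5.0 4.7
   vertex 4.8 0.6 0.2
  endloop
 endfacet
 facet normal 0.397 0.825 -0.401
  outer loop
   vertex 4.4 2.3 3.3
   vertex 4.8 0.6 0.2
   vertex 0.2 5.0 4.7
  endloop
 endfacet
 facet normal -0.422 -0.531 0.735
  outer loop
   vertex 3.0 2.5 4.5
   vertex 0.2 5.0 4.7
   vertex 0.2 0.3 1.3
  endloop
 endfacet
 facet normal 0.571 0.594 0.567
  outer loop
   vertex 3.0 2.5 4.5
   vertex 4.4 2.3 3.3
   vertex 0.2 5.0 4.7
  endloop
 endfacet
 facet normal 0.853 -0.404 0.331
  outer loop
   vertex 4.2 0.4 1.5
   vertex 4.8 0.6 0.2
   vertex 4.4 2.3 3.3
  endloop
 endfacet
 facet normal 0.445 -0.640 0.626
  outer loop
   vertex 4.2 0.4 1.5
   vertex 4.4 2.3 3.3
   vertex 3.0 2.5 4.5
  endloop
 endfacet
 facet normal 0.032 -0.990 -0.138
  outer loop
   vertex 4.2 0.4 1.5
   vertex 0.2 0.3 1.3
   vertex 4.8 0.6 0.2
  endloop
 endfacet
 facet normal -0.008 -0.821 0.571
  outer loop
   vertex 4.2 0.4 1.5
   vertex 3.0 2.5 4.5
   vertex 0.2 0.3 1.3
  endloop
 endfacet
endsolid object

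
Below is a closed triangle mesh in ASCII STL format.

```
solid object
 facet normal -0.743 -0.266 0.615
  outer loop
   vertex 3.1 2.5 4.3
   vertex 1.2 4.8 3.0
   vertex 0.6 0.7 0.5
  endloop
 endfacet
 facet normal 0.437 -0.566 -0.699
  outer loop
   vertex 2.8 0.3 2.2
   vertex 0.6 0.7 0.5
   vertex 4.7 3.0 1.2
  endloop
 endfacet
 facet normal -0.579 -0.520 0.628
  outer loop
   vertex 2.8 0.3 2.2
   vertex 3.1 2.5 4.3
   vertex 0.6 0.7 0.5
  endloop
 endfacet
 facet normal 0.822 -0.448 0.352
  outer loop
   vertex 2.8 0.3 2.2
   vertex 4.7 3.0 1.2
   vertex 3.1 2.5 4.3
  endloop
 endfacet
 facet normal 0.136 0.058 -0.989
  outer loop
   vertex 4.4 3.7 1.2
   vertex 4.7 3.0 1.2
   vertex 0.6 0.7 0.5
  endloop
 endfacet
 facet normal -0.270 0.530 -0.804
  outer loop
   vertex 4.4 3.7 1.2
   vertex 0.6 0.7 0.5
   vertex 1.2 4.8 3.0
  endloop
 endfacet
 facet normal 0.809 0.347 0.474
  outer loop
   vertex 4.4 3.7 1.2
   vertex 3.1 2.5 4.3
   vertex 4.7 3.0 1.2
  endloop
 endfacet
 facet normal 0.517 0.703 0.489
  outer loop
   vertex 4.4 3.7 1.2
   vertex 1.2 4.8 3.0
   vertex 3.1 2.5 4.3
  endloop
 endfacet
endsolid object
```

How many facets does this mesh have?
8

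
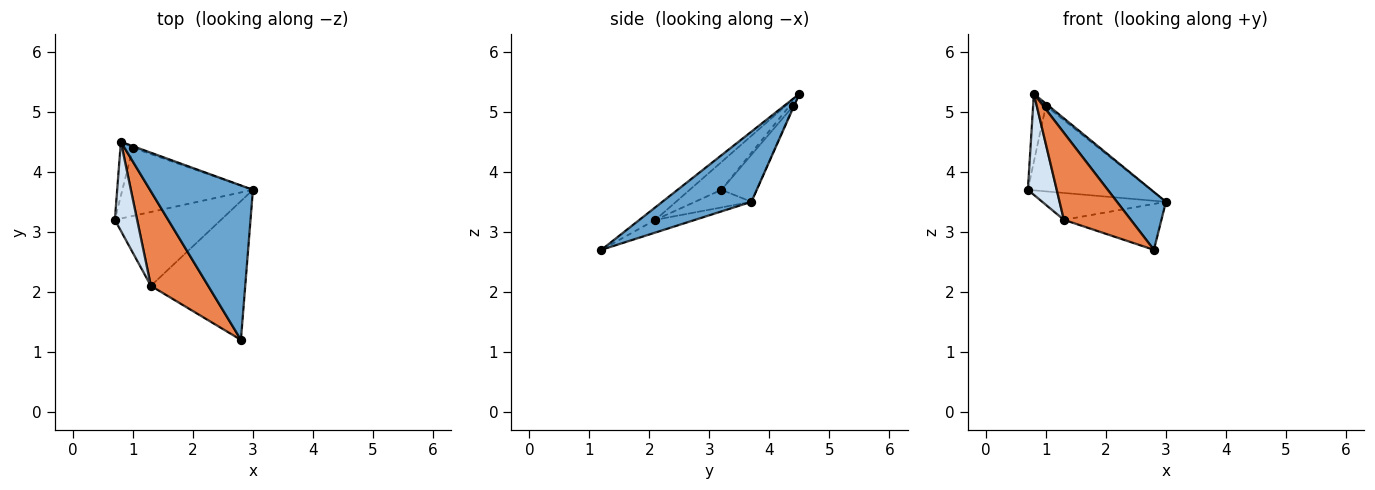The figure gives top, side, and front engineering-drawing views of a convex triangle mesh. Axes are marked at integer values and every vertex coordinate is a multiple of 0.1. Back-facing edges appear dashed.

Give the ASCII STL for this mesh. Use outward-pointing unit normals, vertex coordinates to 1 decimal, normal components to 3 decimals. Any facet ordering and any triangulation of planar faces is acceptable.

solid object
 facet normal 0.538 -0.296 0.789
  outer loop
   vertex 0.8 4.5 5.3
   vertex 2.8 1.2 2.7
   vertex 3.0 3.7 3.5
  endloop
 endfacet
 facet normal -0.154 0.338 -0.928
  outer loop
   vertex 1.3 2.1 3.2
   vertex 0.7 3.2 3.7
   vertex 3.0 3.7 3.5
  endloop
 endfacet
 facet normal -0.127 0.312 -0.942
  outer loop
   vertex 1.3 2.1 3.2
   vertex 3.0 3.7 3.5
   vertex 2.8 1.2 2.7
  endloop
 endfacet
 facet normal -0.636 -0.579 0.510
  outer loop
   vertex 1.3 2.1 3.2
   vertex 0.8 4.5 5.3
   vertex 0.7 3.2 3.7
  endloop
 endfacet
 facet normal -0.159 -0.669 0.726
  outer loop
   vertex 1.3 2.1 3.2
   vertex 2.8 1.2 2.7
   vertex 0.8 4.5 5.3
  endloop
 endfacet
 facet normal -0.219 0.764 -0.608
  outer loop
   vertex 1.0 4.4 5.1
   vertex 3.0 3.7 3.5
   vertex 0.7 3.2 3.7
  endloop
 endfacet
 facet normal -0.224 0.763 -0.606
  outer loop
   vertex 1.0 4.4 5.1
   vertex 0.7 3.2 3.7
   vertex 0.8 4.5 5.3
  endloop
 endfacet
 facet normal -0.196 0.784 -0.588
  outer loop
   vertex 1.0 4.4 5.1
   vertex 0.8 4.5 5.3
   vertex 3.0 3.7 3.5
  endloop
 endfacet
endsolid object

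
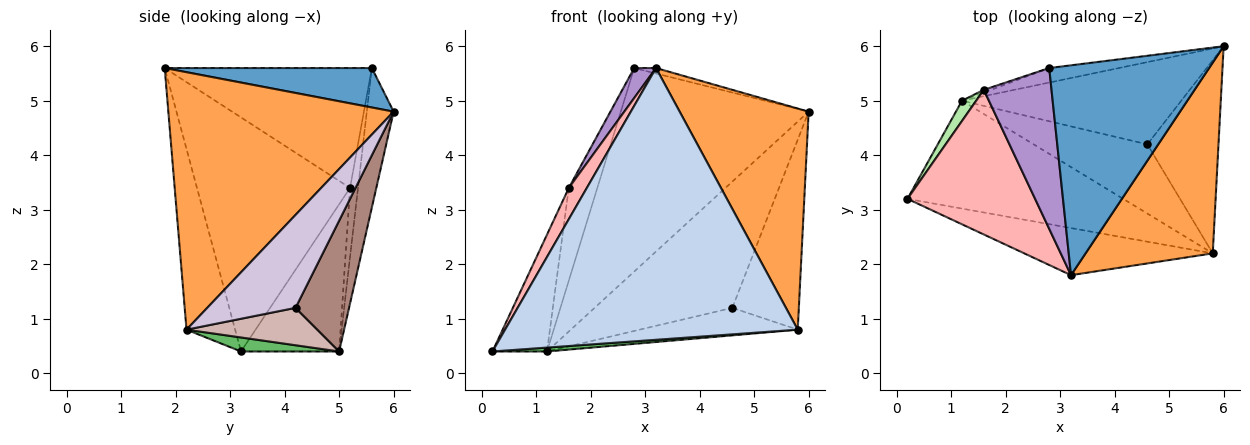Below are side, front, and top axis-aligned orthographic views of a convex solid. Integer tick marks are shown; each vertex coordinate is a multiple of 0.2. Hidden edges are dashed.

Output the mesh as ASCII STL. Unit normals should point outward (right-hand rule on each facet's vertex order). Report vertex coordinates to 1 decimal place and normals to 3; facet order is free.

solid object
 facet normal 0.239 0.025 0.971
  outer loop
   vertex 2.8 5.6 5.6
   vertex 3.2 1.8 5.6
   vertex 6.0 6.0 4.8
  endloop
 endfacet
 facet normal -0.162 -0.972 -0.169
  outer loop
   vertex 5.8 2.2 0.8
   vertex 3.2 1.8 5.6
   vertex 0.2 3.2 0.4
  endloop
 endfacet
 facet normal 0.798 -0.457 0.394
  outer loop
   vertex 5.8 2.2 0.8
   vertex 6.0 6.0 4.8
   vertex 3.2 1.8 5.6
  endloop
 endfacet
 facet normal -0.141 0.987 -0.071
  outer loop
   vertex 1.2 5.0 0.4
   vertex 2.8 5.6 5.6
   vertex 6.0 6.0 4.8
  endloop
 endfacet
 facet normal 0.065 -0.036 -0.997
  outer loop
   vertex 1.2 5.0 0.4
   vertex 5.8 2.2 0.8
   vertex 0.2 3.2 0.4
  endloop
 endfacet
 facet normal -0.871 0.484 0.084
  outer loop
   vertex 1.6 5.2 3.4
   vertex 1.2 5.0 0.4
   vertex 0.2 3.2 0.4
  endloop
 endfacet
 facet normal -0.269 0.963 -0.028
  outer loop
   vertex 1.6 5.2 3.4
   vertex 2.8 5.6 5.6
   vertex 1.2 5.0 0.4
  endloop
 endfacet
 facet normal -0.873 -0.103 0.476
  outer loop
   vertex 1.6 5.2 3.4
   vertex 0.2 3.2 0.4
   vertex 3.2 1.8 5.6
  endloop
 endfacet
 facet normal -0.867 -0.091 0.490
  outer loop
   vertex 1.6 5.2 3.4
   vertex 3.2 1.8 5.6
   vertex 2.8 5.6 5.6
  endloop
 endfacet
 facet normal 0.682 0.513 -0.522
  outer loop
   vertex 4.6 4.2 1.2
   vertex 6.0 6.0 4.8
   vertex 5.8 2.2 0.8
  endloop
 endfacet
 facet normal 0.310 0.797 -0.519
  outer loop
   vertex 4.6 4.2 1.2
   vertex 1.2 5.0 0.4
   vertex 6.0 6.0 4.8
  endloop
 endfacet
 facet normal 0.292 0.353 -0.889
  outer loop
   vertex 4.6 4.2 1.2
   vertex 5.8 2.2 0.8
   vertex 1.2 5.0 0.4
  endloop
 endfacet
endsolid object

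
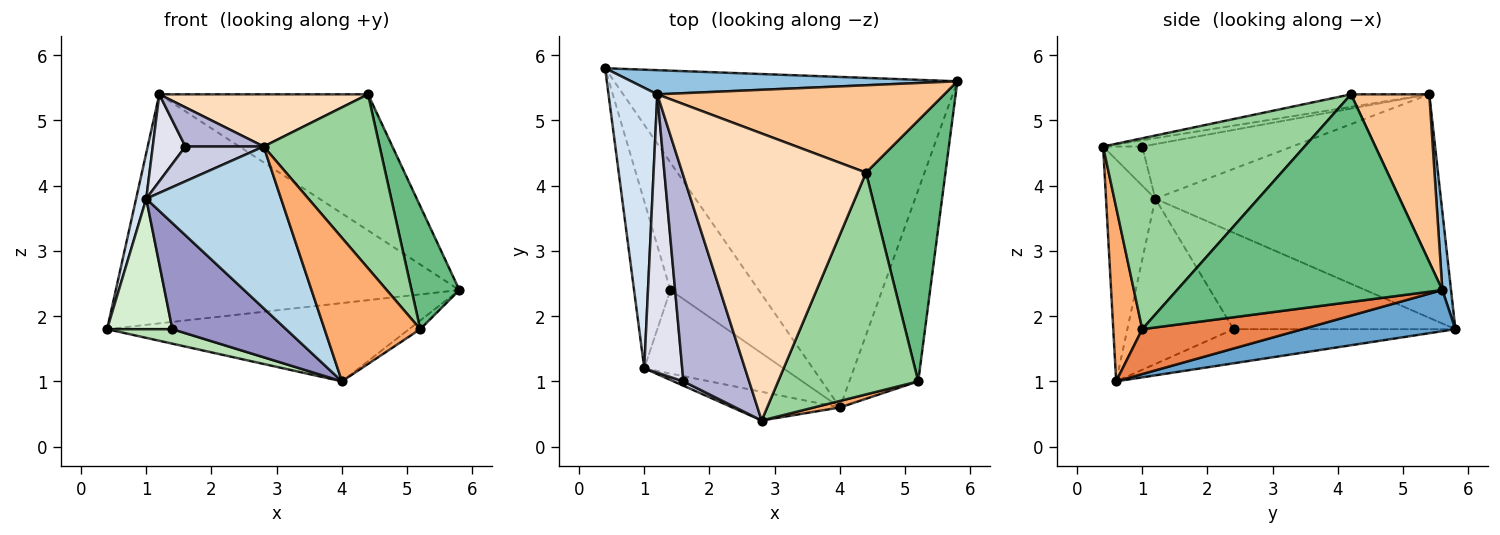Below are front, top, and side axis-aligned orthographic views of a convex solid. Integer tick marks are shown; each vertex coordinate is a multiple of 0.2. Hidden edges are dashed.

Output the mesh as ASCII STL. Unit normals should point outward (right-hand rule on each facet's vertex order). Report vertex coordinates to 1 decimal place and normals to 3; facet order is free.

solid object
 facet normal 0.116 0.229 -0.967
  outer loop
   vertex 4.0 0.6 1.0
   vertex 0.4 5.8 1.8
   vertex 5.8 5.6 2.4
  endloop
 endfacet
 facet normal 0.025 0.994 0.105
  outer loop
   vertex 1.2 5.4 5.4
   vertex 5.8 5.6 2.4
   vertex 0.4 5.8 1.8
  endloop
 endfacet
 facet normal -0.339 -0.926 -0.164
  outer loop
   vertex 1.0 1.2 3.8
   vertex 4.0 0.6 1.0
   vertex 2.8 0.4 4.6
  endloop
 endfacet
 facet normal -0.976 -0.035 0.213
  outer loop
   vertex 1.0 1.2 3.8
   vertex 1.2 5.4 5.4
   vertex 0.4 5.8 1.8
  endloop
 endfacet
 facet normal 0.545 0.038 -0.837
  outer loop
   vertex 5.2 1.0 1.8
   vertex 4.0 0.6 1.0
   vertex 5.8 5.6 2.4
  endloop
 endfacet
 facet normal 0.290 -0.956 0.043
  outer loop
   vertex 5.2 1.0 1.8
   vertex 2.8 0.4 4.6
   vertex 4.0 0.6 1.0
  endloop
 endfacet
 facet normal 0.301 0.803 0.515
  outer loop
   vertex 4.4 4.2 5.4
   vertex 5.8 5.6 2.4
   vertex 1.2 5.4 5.4
  endloop
 endfacet
 facet normal -0.067 -0.178 0.982
  outer loop
   vertex 4.4 4.2 5.4
   vertex 1.2 5.4 5.4
   vertex 2.8 0.4 4.6
  endloop
 endfacet
 facet normal 0.921 -0.166 0.352
  outer loop
   vertex 4.4 4.2 5.4
   vertex 5.2 1.0 1.8
   vertex 5.8 5.6 2.4
  endloop
 endfacet
 facet normal 0.731 -0.421 0.537
  outer loop
   vertex 4.4 4.2 5.4
   vertex 2.8 0.4 4.6
   vertex 5.2 1.0 1.8
  endloop
 endfacet
 facet normal -0.358 -0.105 -0.928
  outer loop
   vertex 1.4 2.4 1.8
   vertex 0.4 5.8 1.8
   vertex 4.0 0.6 1.0
  endloop
 endfacet
 facet normal -0.902 -0.265 -0.340
  outer loop
   vertex 1.4 2.4 1.8
   vertex 1.0 1.2 3.8
   vertex 0.4 5.8 1.8
  endloop
 endfacet
 facet normal -0.592 -0.633 -0.498
  outer loop
   vertex 1.4 2.4 1.8
   vertex 4.0 0.6 1.0
   vertex 1.0 1.2 3.8
  endloop
 endfacet
 facet normal -0.093 -0.186 0.978
  outer loop
   vertex 1.6 1.0 4.6
   vertex 2.8 0.4 4.6
   vertex 1.2 5.4 5.4
  endloop
 endfacet
 facet normal -0.444 -0.889 0.111
  outer loop
   vertex 1.6 1.0 4.6
   vertex 1.0 1.2 3.8
   vertex 2.8 0.4 4.6
  endloop
 endfacet
 facet normal -0.808 -0.176 0.562
  outer loop
   vertex 1.6 1.0 4.6
   vertex 1.2 5.4 5.4
   vertex 1.0 1.2 3.8
  endloop
 endfacet
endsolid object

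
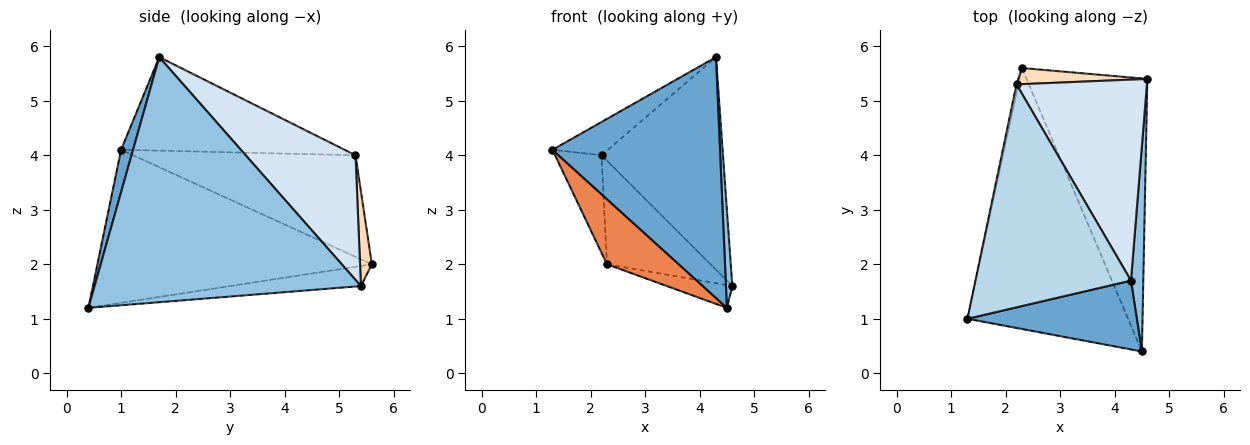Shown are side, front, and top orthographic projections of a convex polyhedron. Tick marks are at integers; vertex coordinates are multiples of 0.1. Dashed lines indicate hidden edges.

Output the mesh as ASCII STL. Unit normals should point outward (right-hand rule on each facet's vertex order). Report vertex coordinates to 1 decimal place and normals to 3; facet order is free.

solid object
 facet normal 0.069 -0.959 0.274
  outer loop
   vertex 4.3 1.7 5.8
   vertex 1.3 1.0 4.1
   vertex 4.5 0.4 1.2
  endloop
 endfacet
 facet normal 0.998 -0.024 0.050
  outer loop
   vertex 4.3 1.7 5.8
   vertex 4.5 0.4 1.2
   vertex 4.6 5.4 1.6
  endloop
 endfacet
 facet normal -0.511 0.127 0.850
  outer loop
   vertex 2.2 5.3 4.0
   vertex 1.3 1.0 4.1
   vertex 4.3 1.7 5.8
  endloop
 endfacet
 facet normal 0.549 0.607 0.574
  outer loop
   vertex 2.2 5.3 4.0
   vertex 4.3 1.7 5.8
   vertex 4.6 5.4 1.6
  endloop
 endfacet
 facet normal -0.679 -0.178 -0.712
  outer loop
   vertex 2.3 5.6 2.0
   vertex 4.5 0.4 1.2
   vertex 1.3 1.0 4.1
  endloop
 endfacet
 facet normal -0.164 0.082 -0.983
  outer loop
   vertex 2.3 5.6 2.0
   vertex 4.6 5.4 1.6
   vertex 4.5 0.4 1.2
  endloop
 endfacet
 facet normal -0.979 0.204 -0.018
  outer loop
   vertex 2.3 5.6 2.0
   vertex 1.3 1.0 4.1
   vertex 2.2 5.3 4.0
  endloop
 endfacet
 facet normal 0.112 0.982 0.153
  outer loop
   vertex 2.3 5.6 2.0
   vertex 2.2 5.3 4.0
   vertex 4.6 5.4 1.6
  endloop
 endfacet
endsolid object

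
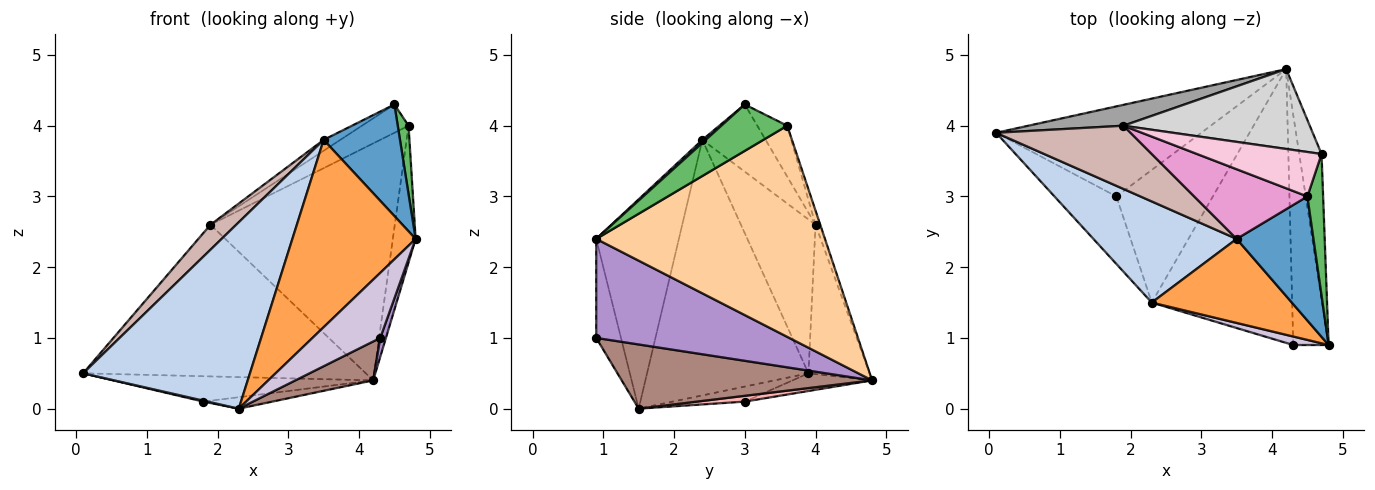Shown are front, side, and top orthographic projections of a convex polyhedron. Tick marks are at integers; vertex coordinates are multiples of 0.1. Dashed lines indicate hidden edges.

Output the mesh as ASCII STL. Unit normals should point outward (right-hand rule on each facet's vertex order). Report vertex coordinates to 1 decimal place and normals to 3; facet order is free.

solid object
 facet normal 0.029 -0.668 0.743
  outer loop
   vertex 3.5 2.4 3.8
   vertex 4.8 0.9 2.4
   vertex 4.5 3.0 4.3
  endloop
 endfacet
 facet normal -0.648 -0.670 0.363
  outer loop
   vertex 3.5 2.4 3.8
   vertex 0.1 3.9 0.5
   vertex 2.3 1.5 0.0
  endloop
 endfacet
 facet normal -0.522 -0.778 0.349
  outer loop
   vertex 3.5 2.4 3.8
   vertex 2.3 1.5 0.0
   vertex 4.8 0.9 2.4
  endloop
 endfacet
 facet normal 0.990 0.099 -0.105
  outer loop
   vertex 4.7 3.6 4.0
   vertex 4.8 0.9 2.4
   vertex 4.2 4.8 0.4
  endloop
 endfacet
 facet normal 0.936 -0.153 0.317
  outer loop
   vertex 4.7 3.6 4.0
   vertex 4.5 3.0 4.3
   vertex 4.8 0.9 2.4
  endloop
 endfacet
 facet normal -0.083 0.270 -0.959
  outer loop
   vertex 1.8 3.0 0.1
   vertex 0.1 3.9 0.5
   vertex 4.2 4.8 0.4
  endloop
 endfacet
 facet normal -0.236 -0.014 -0.972
  outer loop
   vertex 1.8 3.0 0.1
   vertex 2.3 1.5 0.0
   vertex 0.1 3.9 0.5
  endloop
 endfacet
 facet normal 0.060 0.086 -0.994
  outer loop
   vertex 1.8 3.0 0.1
   vertex 4.2 4.8 0.4
   vertex 2.3 1.5 0.0
  endloop
 endfacet
 facet normal 0.941 -0.028 -0.336
  outer loop
   vertex 4.3 0.9 1.0
   vertex 4.2 4.8 0.4
   vertex 4.8 0.9 2.4
  endloop
 endfacet
 facet normal -0.341 -0.932 0.122
  outer loop
   vertex 4.3 0.9 1.0
   vertex 4.8 0.9 2.4
   vertex 2.3 1.5 0.0
  endloop
 endfacet
 facet normal 0.412 -0.128 -0.902
  outer loop
   vertex 4.3 0.9 1.0
   vertex 2.3 1.5 0.0
   vertex 4.2 4.8 0.4
  endloop
 endfacet
 facet normal -0.729 -0.251 0.637
  outer loop
   vertex 1.9 4.0 2.6
   vertex 0.1 3.9 0.5
   vertex 3.5 2.4 3.8
  endloop
 endfacet
 facet normal -0.506 0.133 0.852
  outer loop
   vertex 1.9 4.0 2.6
   vertex 3.5 2.4 3.8
   vertex 4.5 3.0 4.3
  endloop
 endfacet
 facet normal -0.326 0.507 0.797
  outer loop
   vertex 1.9 4.0 2.6
   vertex 4.5 3.0 4.3
   vertex 4.7 3.6 4.0
  endloop
 endfacet
 facet normal -0.209 0.969 0.133
  outer loop
   vertex 1.9 4.0 2.6
   vertex 4.2 4.8 0.4
   vertex 0.1 3.9 0.5
  endloop
 endfacet
 facet normal -0.024 0.947 0.319
  outer loop
   vertex 1.9 4.0 2.6
   vertex 4.7 3.6 4.0
   vertex 4.2 4.8 0.4
  endloop
 endfacet
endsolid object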